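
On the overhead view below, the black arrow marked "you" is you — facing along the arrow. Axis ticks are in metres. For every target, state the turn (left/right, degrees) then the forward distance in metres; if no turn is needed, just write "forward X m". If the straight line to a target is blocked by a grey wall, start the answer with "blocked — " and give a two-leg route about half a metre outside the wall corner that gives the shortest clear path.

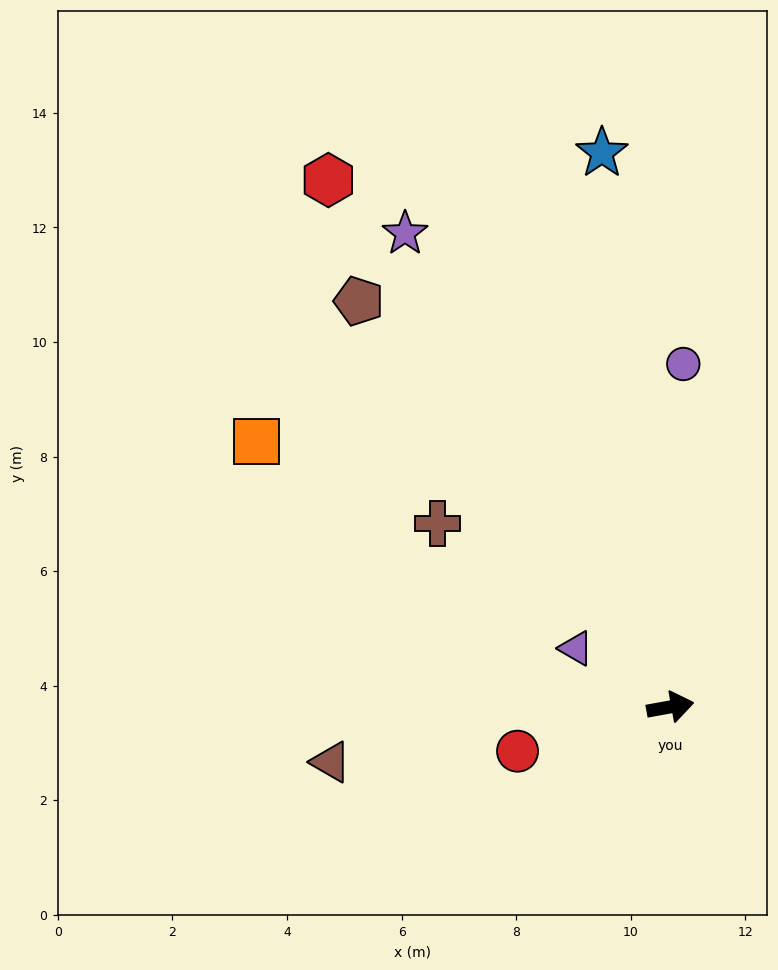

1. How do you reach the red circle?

turn right 174°, forward 2.8 m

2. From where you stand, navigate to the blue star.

turn left 87°, forward 9.7 m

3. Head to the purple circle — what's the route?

turn left 78°, forward 6.0 m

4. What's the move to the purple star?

turn left 109°, forward 9.5 m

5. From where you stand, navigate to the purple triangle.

turn left 138°, forward 1.9 m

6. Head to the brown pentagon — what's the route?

turn left 117°, forward 8.9 m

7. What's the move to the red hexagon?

turn left 113°, forward 11.0 m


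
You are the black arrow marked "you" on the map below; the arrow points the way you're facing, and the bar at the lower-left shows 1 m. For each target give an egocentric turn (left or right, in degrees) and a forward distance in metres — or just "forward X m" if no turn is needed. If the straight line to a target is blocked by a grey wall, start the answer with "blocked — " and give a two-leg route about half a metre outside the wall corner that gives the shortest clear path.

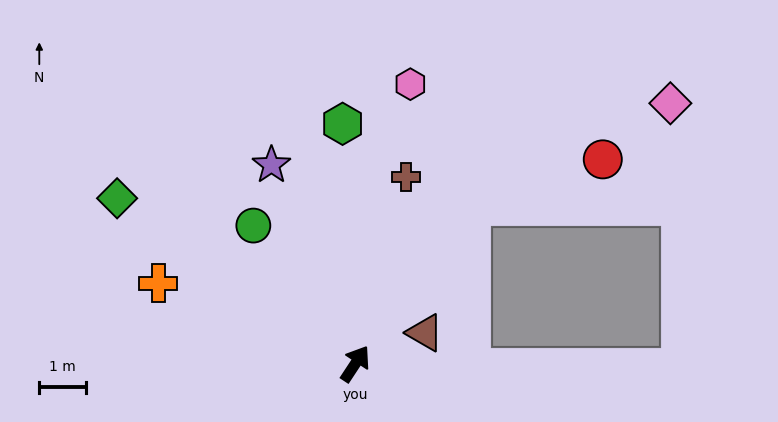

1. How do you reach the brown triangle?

turn right 33°, forward 1.6 m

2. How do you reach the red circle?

blocked — turn right 3°, forward 4.2 m, then turn right 34°, forward 3.0 m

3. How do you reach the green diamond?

turn left 89°, forward 6.2 m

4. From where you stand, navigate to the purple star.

turn left 56°, forward 4.6 m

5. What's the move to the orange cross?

turn left 101°, forward 4.5 m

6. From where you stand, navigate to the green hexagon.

turn left 36°, forward 5.1 m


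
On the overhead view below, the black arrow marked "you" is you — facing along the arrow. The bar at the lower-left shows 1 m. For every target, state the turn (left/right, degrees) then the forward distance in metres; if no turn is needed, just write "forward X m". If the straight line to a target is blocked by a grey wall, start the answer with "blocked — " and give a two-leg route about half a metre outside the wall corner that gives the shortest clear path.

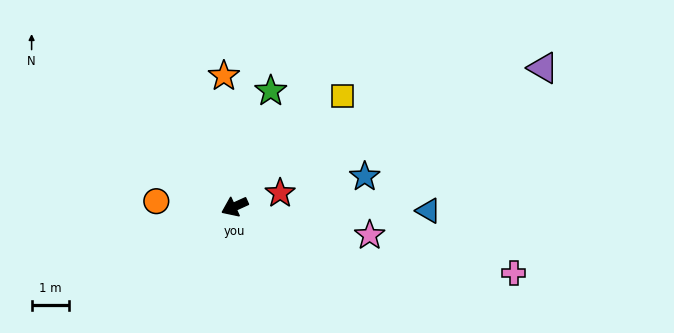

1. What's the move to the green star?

turn right 132°, forward 3.3 m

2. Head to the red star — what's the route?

turn left 172°, forward 1.3 m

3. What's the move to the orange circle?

turn right 28°, forward 2.1 m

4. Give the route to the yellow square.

turn right 159°, forward 4.2 m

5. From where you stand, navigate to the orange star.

turn right 110°, forward 3.5 m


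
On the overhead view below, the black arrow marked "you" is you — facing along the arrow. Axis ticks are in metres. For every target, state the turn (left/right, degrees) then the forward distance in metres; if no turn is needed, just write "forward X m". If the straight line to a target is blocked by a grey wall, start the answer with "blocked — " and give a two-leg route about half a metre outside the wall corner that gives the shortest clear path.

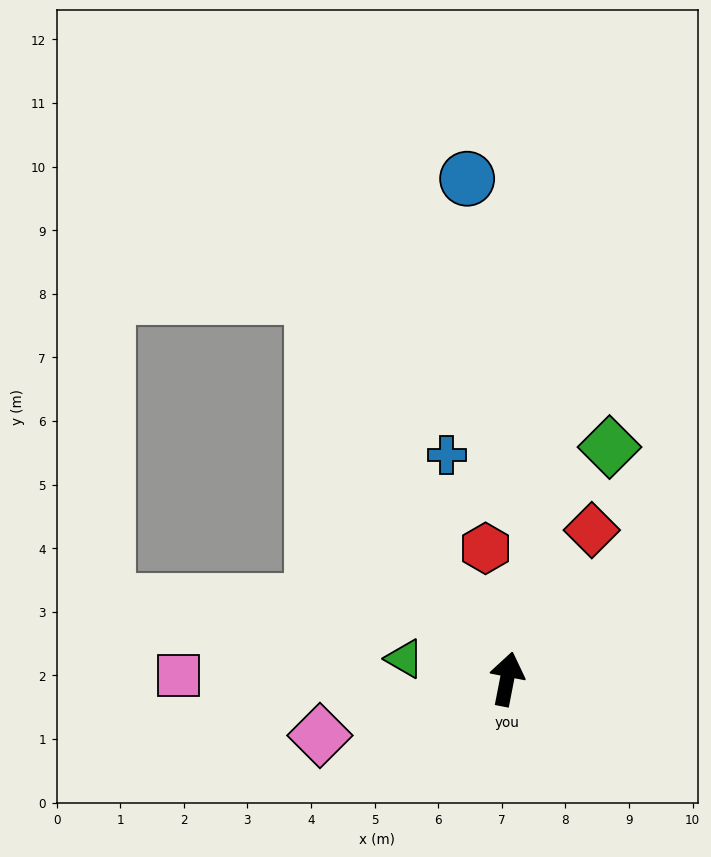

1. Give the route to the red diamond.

turn right 19°, forward 2.7 m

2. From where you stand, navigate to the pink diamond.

turn left 118°, forward 3.1 m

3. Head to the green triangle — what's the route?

turn left 90°, forward 1.6 m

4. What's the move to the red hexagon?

turn left 20°, forward 2.1 m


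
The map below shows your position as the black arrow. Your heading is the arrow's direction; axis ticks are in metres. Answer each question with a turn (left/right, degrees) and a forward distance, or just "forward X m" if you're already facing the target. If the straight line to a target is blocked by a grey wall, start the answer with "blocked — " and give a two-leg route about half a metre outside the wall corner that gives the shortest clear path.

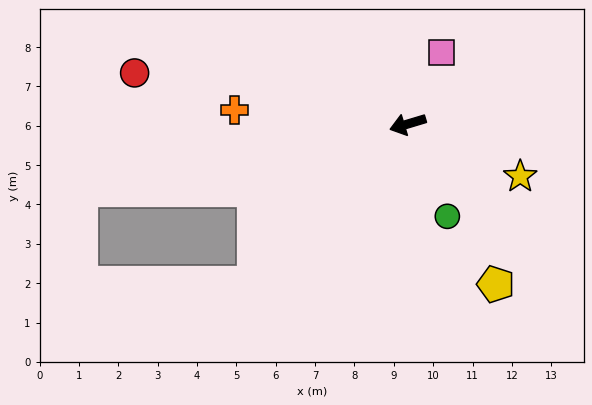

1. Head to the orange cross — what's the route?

turn right 21°, forward 4.4 m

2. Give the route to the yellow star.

turn left 138°, forward 3.2 m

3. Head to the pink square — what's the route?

turn right 132°, forward 2.0 m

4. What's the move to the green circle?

turn left 96°, forward 2.6 m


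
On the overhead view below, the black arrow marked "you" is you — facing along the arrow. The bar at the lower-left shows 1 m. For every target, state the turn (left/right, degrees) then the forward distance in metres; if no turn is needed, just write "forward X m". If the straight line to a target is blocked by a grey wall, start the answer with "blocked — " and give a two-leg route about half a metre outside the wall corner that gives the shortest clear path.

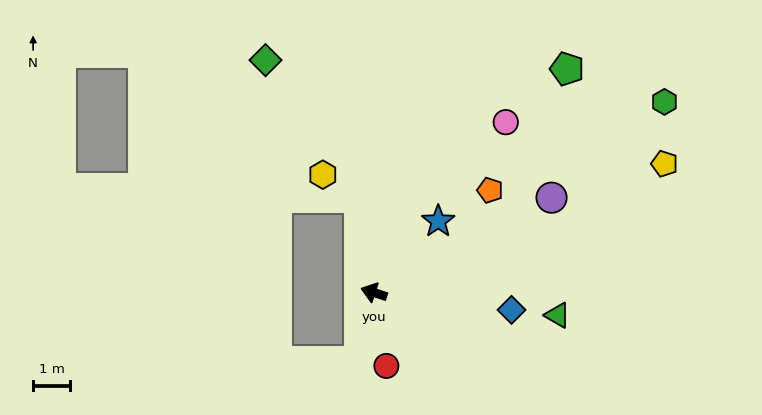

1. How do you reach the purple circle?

turn right 134°, forward 5.4 m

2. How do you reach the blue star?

turn right 114°, forward 2.6 m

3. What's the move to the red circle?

turn left 118°, forward 2.0 m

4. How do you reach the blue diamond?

turn right 169°, forward 3.7 m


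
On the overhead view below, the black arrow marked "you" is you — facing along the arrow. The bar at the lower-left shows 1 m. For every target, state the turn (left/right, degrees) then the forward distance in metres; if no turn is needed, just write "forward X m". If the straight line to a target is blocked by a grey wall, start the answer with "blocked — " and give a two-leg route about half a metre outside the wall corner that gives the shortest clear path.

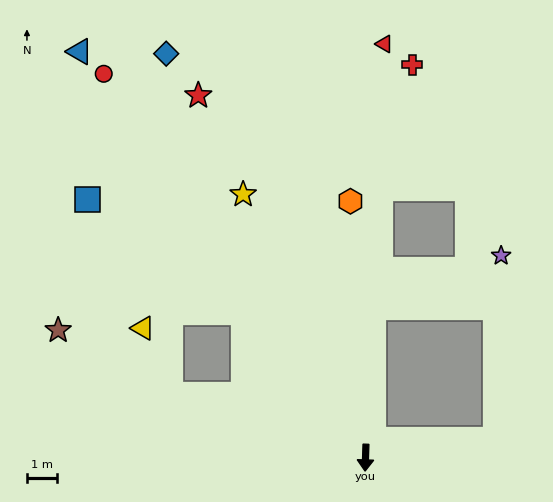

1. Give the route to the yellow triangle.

blocked — turn right 106°, forward 6.9 m, then turn right 50°, forward 2.4 m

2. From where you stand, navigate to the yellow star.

turn right 153°, forward 9.8 m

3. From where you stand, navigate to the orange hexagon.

turn right 175°, forward 8.7 m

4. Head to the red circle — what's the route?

turn right 144°, forward 15.7 m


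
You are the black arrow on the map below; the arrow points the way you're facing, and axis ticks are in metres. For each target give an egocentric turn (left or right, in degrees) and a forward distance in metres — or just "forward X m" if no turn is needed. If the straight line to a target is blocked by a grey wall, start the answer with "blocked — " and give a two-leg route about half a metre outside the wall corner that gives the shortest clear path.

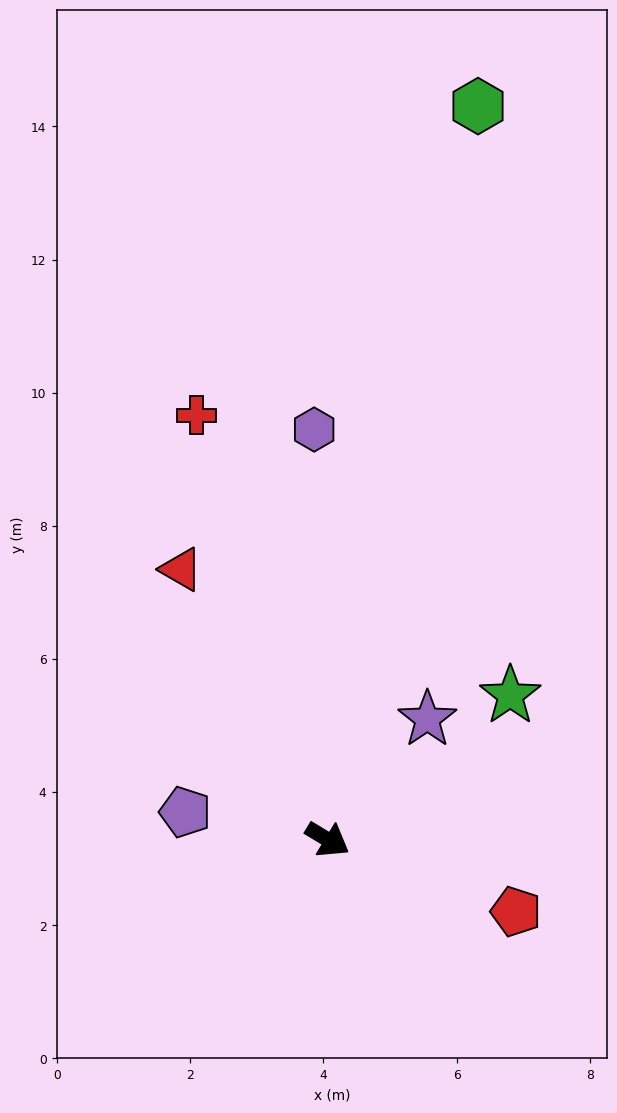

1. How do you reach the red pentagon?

turn left 10°, forward 3.0 m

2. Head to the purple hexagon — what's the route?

turn left 123°, forward 6.2 m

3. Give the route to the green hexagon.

turn left 110°, forward 11.2 m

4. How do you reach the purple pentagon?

turn right 160°, forward 2.2 m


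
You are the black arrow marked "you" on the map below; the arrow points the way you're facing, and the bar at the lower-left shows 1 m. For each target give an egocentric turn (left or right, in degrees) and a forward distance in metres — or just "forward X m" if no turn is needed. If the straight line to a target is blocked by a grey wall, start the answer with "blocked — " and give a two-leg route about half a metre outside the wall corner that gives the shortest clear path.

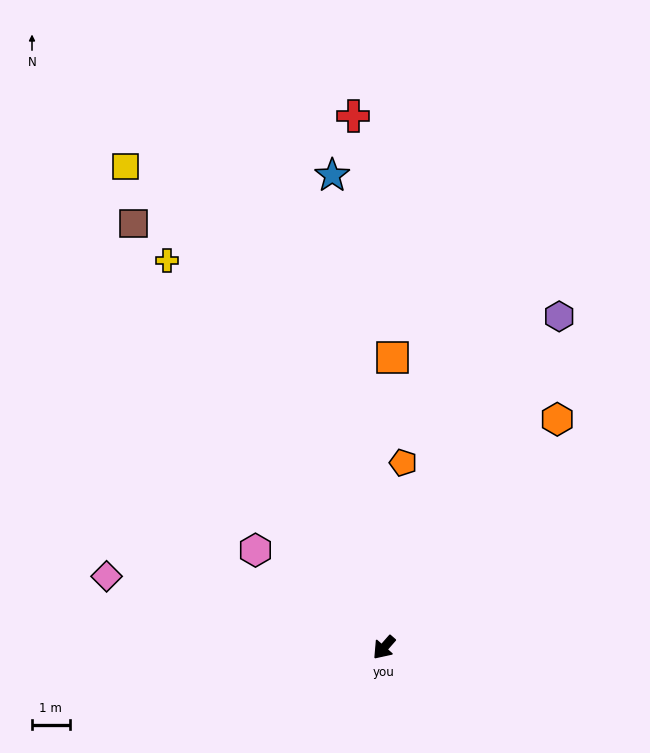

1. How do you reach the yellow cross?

turn right 109°, forward 11.8 m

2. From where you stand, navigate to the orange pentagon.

turn right 145°, forward 5.0 m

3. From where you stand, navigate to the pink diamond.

turn right 63°, forward 7.6 m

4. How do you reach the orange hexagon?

turn right 176°, forward 7.6 m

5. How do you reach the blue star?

turn right 132°, forward 12.7 m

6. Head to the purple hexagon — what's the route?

turn right 167°, forward 10.0 m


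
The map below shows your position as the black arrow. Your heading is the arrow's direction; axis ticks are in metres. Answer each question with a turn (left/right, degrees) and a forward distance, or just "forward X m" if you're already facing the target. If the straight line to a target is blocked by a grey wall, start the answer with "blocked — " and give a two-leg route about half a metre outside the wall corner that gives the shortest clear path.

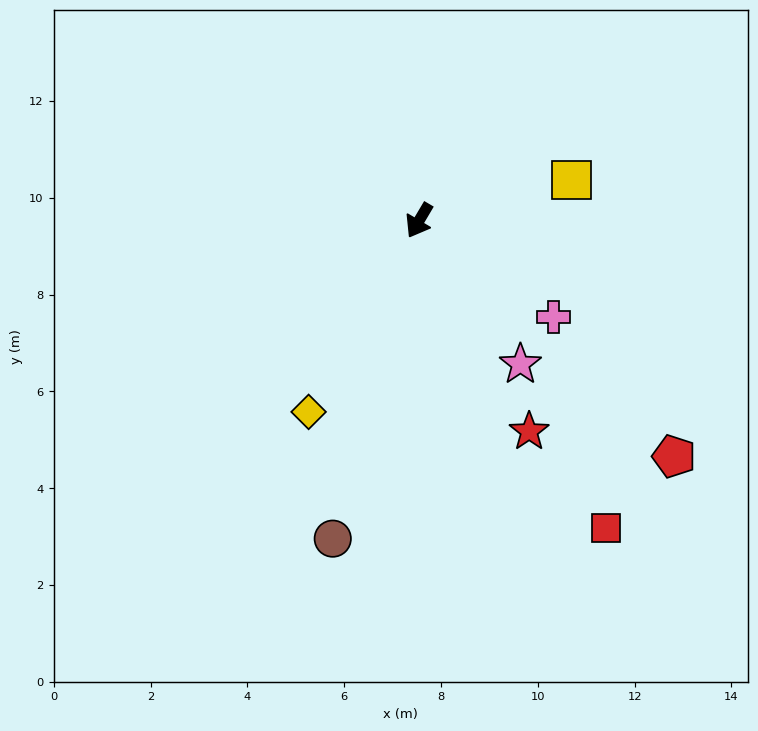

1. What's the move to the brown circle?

turn left 15°, forward 6.8 m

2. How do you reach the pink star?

turn left 66°, forward 3.6 m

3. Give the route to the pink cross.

turn left 85°, forward 3.4 m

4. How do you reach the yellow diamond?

forward 4.6 m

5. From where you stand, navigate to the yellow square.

turn left 135°, forward 3.3 m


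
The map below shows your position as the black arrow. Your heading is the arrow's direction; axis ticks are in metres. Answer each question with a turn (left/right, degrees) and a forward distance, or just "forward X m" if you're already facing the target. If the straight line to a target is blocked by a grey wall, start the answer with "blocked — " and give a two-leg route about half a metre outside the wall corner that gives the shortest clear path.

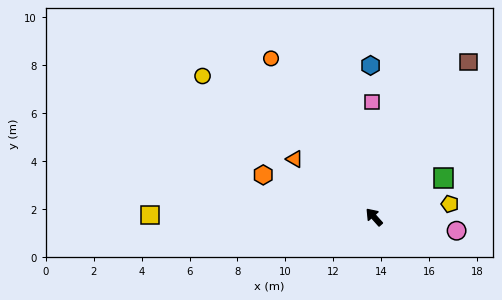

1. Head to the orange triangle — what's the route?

turn left 12°, forward 4.1 m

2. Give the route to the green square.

turn right 103°, forward 3.3 m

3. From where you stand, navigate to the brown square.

turn right 73°, forward 7.6 m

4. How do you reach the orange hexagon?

turn left 27°, forward 4.9 m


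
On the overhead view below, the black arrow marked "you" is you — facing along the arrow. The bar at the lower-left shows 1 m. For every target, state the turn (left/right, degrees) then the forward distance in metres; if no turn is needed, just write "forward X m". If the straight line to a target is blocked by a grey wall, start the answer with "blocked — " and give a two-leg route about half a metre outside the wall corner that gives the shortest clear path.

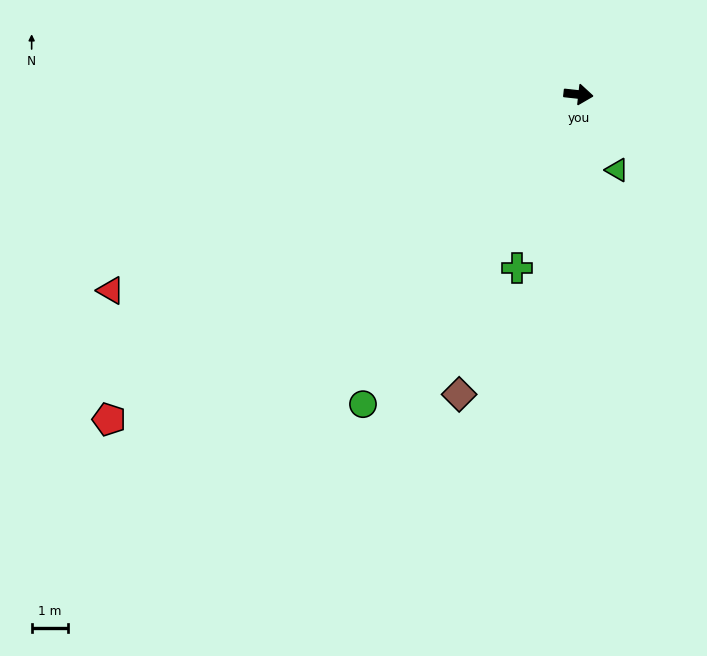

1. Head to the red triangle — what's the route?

turn right 151°, forward 13.8 m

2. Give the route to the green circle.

turn right 119°, forward 10.3 m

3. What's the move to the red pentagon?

turn right 139°, forward 15.6 m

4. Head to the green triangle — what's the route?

turn right 57°, forward 2.3 m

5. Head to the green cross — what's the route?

turn right 103°, forward 5.0 m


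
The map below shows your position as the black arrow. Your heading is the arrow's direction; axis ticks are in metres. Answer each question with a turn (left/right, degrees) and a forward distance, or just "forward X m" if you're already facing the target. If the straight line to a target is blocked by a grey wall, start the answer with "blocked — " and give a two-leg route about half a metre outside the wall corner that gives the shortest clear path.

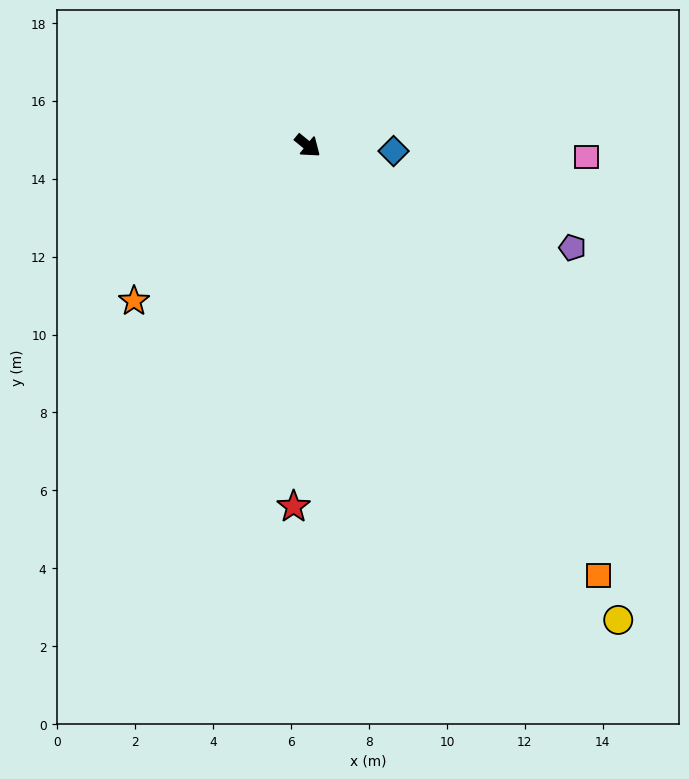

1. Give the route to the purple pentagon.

turn left 18°, forward 7.3 m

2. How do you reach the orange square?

turn right 17°, forward 13.3 m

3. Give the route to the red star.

turn right 53°, forward 9.3 m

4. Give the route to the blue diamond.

turn left 36°, forward 2.2 m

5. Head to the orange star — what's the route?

turn right 99°, forward 6.0 m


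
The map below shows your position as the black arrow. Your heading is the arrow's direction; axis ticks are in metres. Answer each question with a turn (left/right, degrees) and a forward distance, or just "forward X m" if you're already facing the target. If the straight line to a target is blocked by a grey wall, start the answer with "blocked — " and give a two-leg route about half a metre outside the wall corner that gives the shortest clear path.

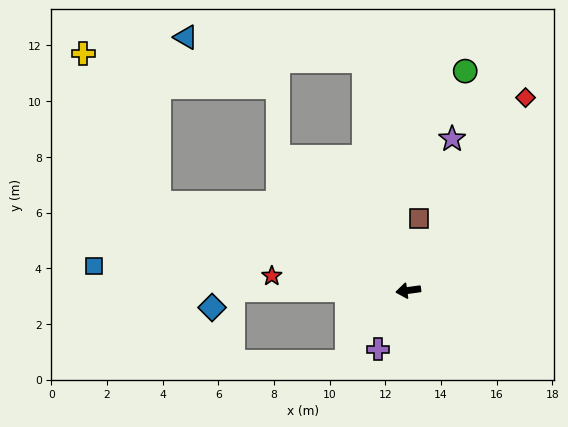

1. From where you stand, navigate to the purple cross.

turn left 55°, forward 2.4 m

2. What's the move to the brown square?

turn right 106°, forward 2.6 m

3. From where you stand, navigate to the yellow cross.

blocked — turn right 27°, forward 9.5 m, then turn right 44°, forward 6.0 m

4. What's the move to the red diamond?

turn right 129°, forward 8.1 m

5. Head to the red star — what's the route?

turn right 14°, forward 4.9 m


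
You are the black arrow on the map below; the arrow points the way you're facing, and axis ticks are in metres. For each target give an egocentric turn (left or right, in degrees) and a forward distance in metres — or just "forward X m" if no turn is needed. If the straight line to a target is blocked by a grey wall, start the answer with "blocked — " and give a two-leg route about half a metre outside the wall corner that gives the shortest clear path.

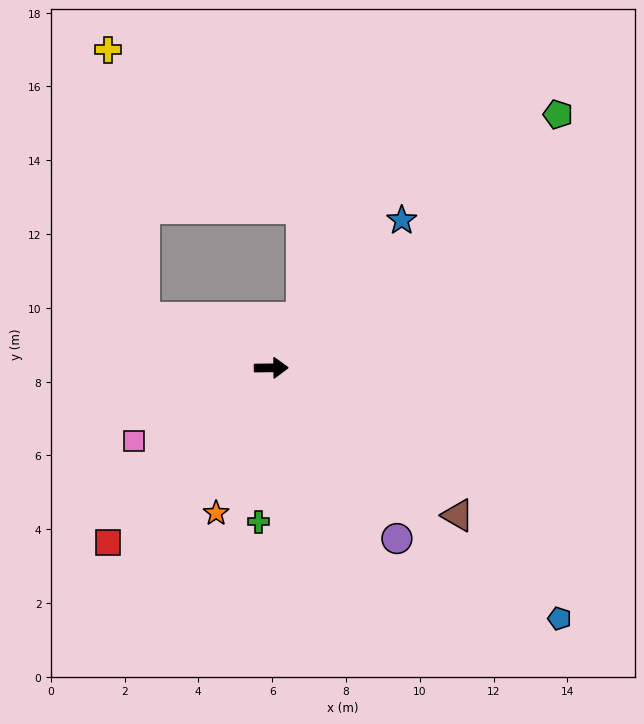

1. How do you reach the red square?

turn right 134°, forward 6.5 m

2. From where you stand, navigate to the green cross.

turn right 95°, forward 4.2 m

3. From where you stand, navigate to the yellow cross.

blocked — turn left 158°, forward 3.7 m, then turn right 61°, forward 7.3 m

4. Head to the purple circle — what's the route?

turn right 54°, forward 5.7 m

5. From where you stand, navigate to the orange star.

turn right 111°, forward 4.2 m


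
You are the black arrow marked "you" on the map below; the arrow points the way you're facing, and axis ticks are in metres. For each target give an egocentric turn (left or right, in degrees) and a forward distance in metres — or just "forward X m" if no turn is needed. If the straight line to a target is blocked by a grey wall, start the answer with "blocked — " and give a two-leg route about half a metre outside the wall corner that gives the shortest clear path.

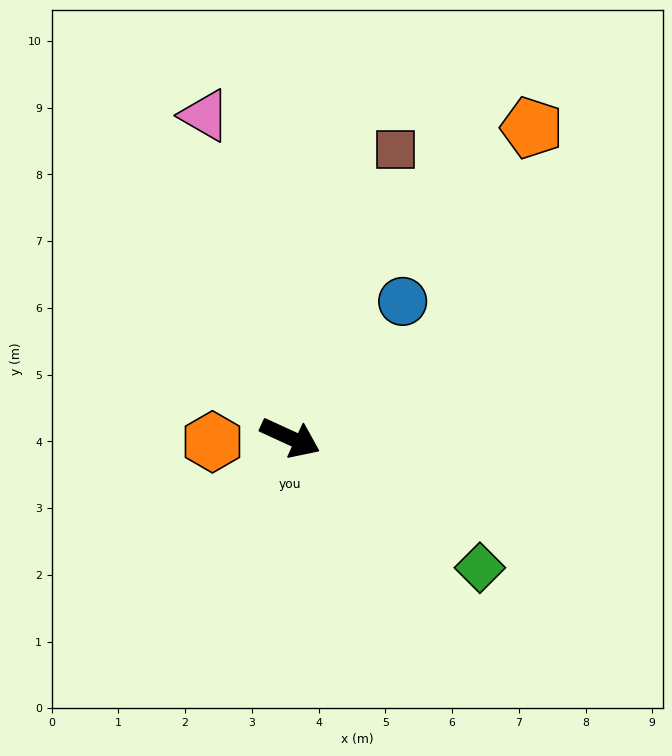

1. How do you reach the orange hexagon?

turn right 152°, forward 1.2 m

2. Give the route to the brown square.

turn left 95°, forward 4.6 m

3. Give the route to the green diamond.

turn right 10°, forward 3.4 m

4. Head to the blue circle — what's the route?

turn left 75°, forward 2.6 m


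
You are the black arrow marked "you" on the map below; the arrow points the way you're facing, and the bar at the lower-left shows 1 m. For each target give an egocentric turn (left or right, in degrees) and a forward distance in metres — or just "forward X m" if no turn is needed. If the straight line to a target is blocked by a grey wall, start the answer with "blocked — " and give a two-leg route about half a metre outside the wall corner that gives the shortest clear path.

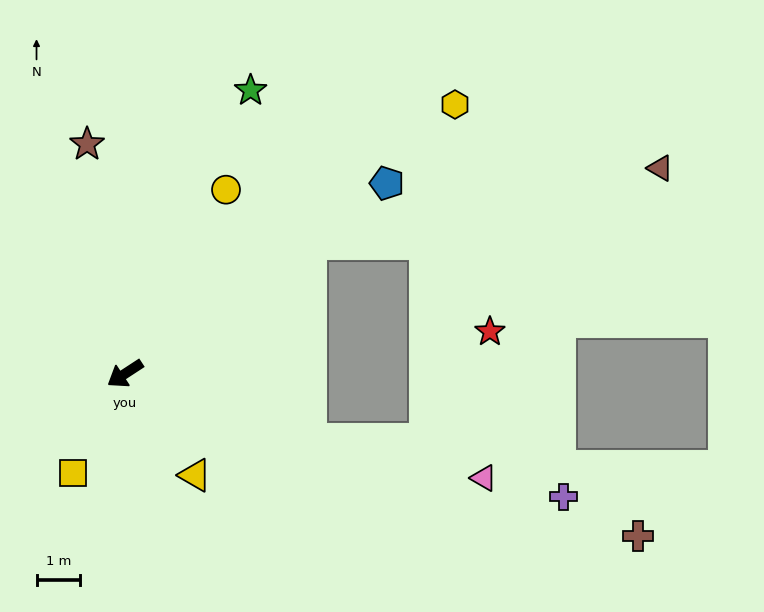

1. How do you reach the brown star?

turn right 114°, forward 5.4 m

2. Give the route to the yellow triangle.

turn left 91°, forward 2.8 m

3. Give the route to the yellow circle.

turn right 152°, forward 4.8 m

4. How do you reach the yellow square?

turn left 29°, forward 2.6 m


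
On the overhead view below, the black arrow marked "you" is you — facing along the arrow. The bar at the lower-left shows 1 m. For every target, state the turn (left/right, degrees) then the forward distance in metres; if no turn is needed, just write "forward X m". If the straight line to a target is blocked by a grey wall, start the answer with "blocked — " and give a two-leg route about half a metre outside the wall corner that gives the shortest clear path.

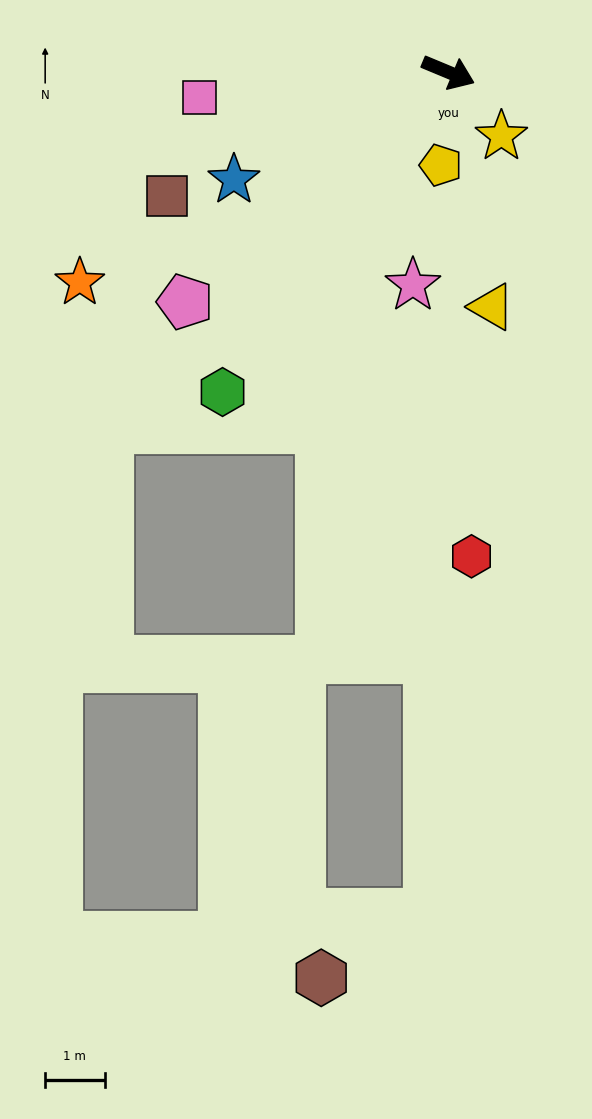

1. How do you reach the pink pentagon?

turn right 116°, forward 5.9 m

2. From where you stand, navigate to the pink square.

turn right 152°, forward 4.2 m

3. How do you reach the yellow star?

turn right 28°, forward 1.4 m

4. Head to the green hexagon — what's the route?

turn right 103°, forward 6.6 m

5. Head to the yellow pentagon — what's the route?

turn right 72°, forward 1.6 m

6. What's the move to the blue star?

turn right 131°, forward 4.0 m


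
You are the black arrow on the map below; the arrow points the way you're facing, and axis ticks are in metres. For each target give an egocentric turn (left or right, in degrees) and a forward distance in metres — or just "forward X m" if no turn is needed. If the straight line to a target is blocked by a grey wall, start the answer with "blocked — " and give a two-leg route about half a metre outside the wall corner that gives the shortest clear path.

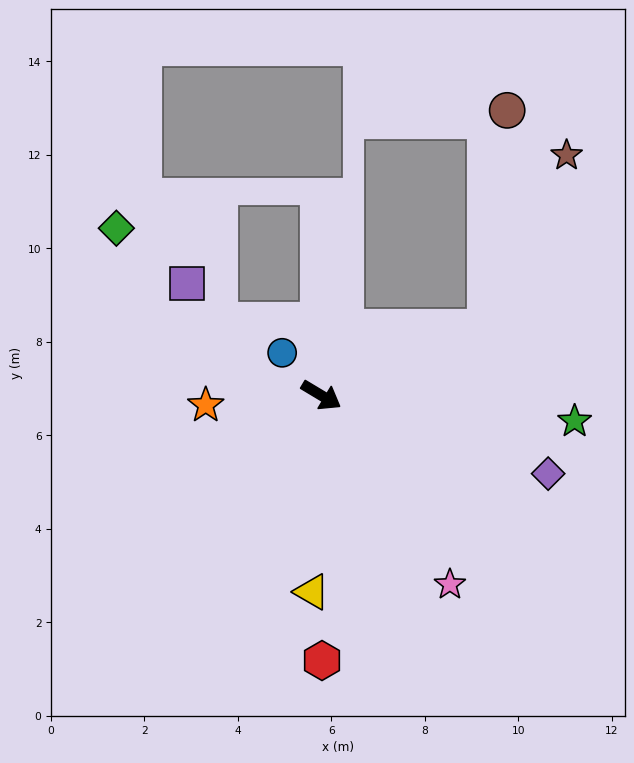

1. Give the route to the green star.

turn left 25°, forward 5.4 m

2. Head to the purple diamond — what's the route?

turn left 12°, forward 5.1 m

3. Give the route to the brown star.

blocked — turn left 53°, forward 3.8 m, then turn left 43°, forward 4.1 m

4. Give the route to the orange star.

turn right 144°, forward 2.5 m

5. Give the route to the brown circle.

blocked — turn left 53°, forward 3.8 m, then turn left 63°, forward 4.7 m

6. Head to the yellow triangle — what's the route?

turn right 62°, forward 4.2 m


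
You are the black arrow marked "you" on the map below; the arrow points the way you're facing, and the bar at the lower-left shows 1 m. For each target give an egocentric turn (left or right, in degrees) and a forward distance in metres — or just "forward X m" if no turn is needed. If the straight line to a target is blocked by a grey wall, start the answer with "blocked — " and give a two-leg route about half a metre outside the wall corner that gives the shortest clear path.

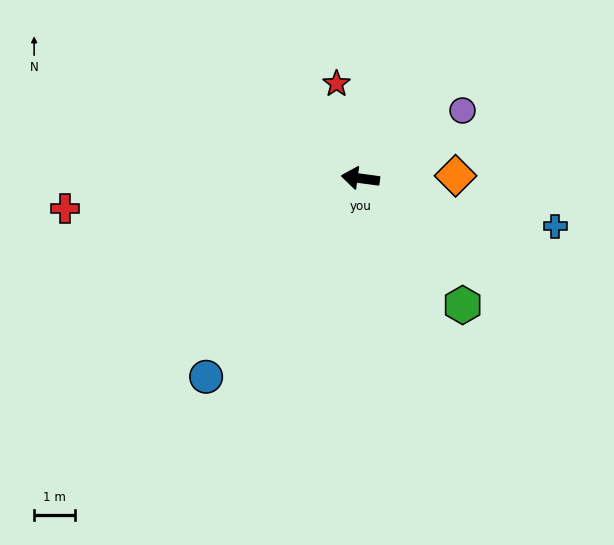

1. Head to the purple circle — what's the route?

turn right 139°, forward 3.0 m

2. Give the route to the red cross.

turn left 14°, forward 7.2 m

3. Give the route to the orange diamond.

turn right 171°, forward 2.3 m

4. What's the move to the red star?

turn right 68°, forward 2.4 m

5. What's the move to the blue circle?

turn left 60°, forward 6.1 m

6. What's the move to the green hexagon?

turn left 137°, forward 4.0 m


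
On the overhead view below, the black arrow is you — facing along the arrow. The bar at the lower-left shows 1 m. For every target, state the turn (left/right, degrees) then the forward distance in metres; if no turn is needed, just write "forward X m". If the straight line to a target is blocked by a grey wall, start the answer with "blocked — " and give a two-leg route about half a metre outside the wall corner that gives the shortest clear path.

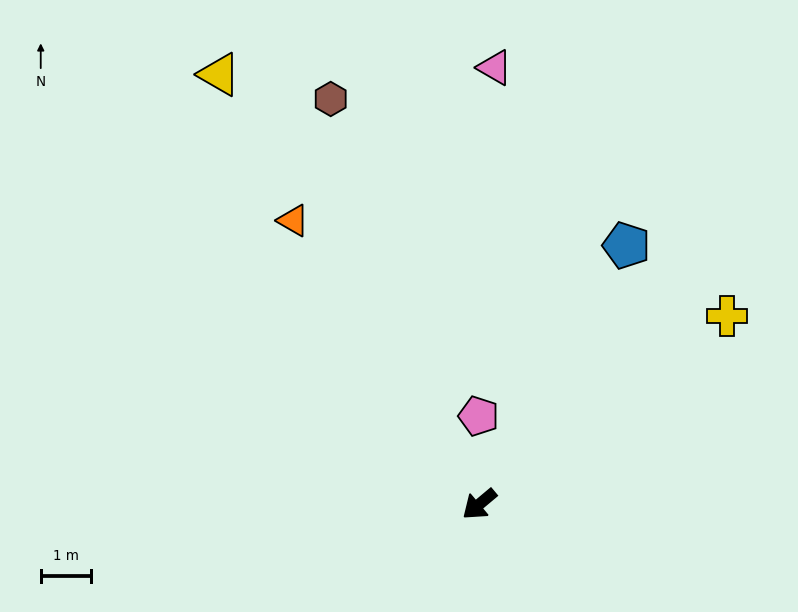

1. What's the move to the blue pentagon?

turn right 160°, forward 6.0 m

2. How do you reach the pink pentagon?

turn right 130°, forward 1.8 m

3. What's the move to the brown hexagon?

turn right 110°, forward 8.7 m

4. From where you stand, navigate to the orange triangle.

turn right 97°, forward 6.8 m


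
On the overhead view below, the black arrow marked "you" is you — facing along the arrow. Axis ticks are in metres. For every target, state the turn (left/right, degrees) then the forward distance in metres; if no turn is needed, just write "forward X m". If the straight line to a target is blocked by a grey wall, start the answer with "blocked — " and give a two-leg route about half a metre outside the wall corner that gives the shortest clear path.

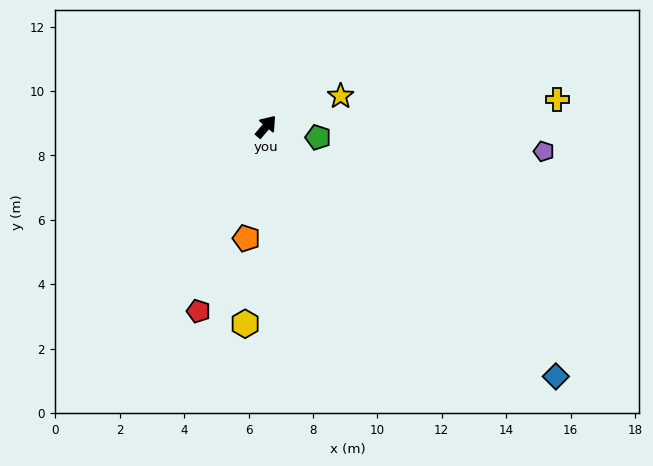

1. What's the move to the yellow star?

turn right 28°, forward 2.5 m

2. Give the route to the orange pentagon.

turn right 150°, forward 3.5 m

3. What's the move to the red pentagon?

turn right 160°, forward 6.1 m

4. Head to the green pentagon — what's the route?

turn right 62°, forward 1.6 m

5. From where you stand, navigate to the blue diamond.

turn right 91°, forward 11.9 m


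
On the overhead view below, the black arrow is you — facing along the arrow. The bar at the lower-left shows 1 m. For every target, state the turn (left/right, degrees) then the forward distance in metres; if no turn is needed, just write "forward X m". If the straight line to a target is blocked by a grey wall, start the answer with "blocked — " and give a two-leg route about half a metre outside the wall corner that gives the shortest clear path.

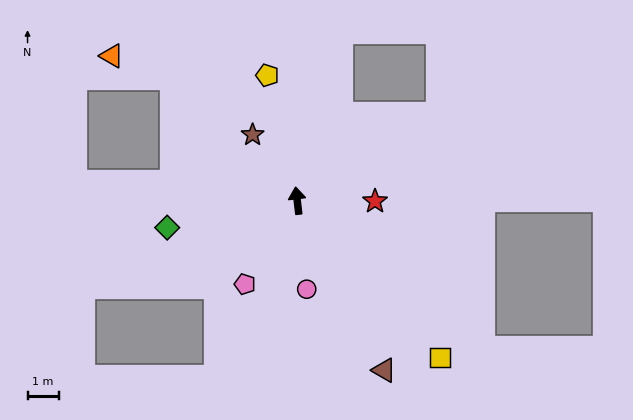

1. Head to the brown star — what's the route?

turn left 27°, forward 2.6 m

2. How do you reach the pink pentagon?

turn left 141°, forward 3.2 m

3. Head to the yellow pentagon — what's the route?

turn left 7°, forward 4.1 m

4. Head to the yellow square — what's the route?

turn right 144°, forward 6.8 m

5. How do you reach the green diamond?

turn left 95°, forward 4.3 m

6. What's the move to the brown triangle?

turn right 160°, forward 6.1 m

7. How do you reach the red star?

turn right 97°, forward 2.5 m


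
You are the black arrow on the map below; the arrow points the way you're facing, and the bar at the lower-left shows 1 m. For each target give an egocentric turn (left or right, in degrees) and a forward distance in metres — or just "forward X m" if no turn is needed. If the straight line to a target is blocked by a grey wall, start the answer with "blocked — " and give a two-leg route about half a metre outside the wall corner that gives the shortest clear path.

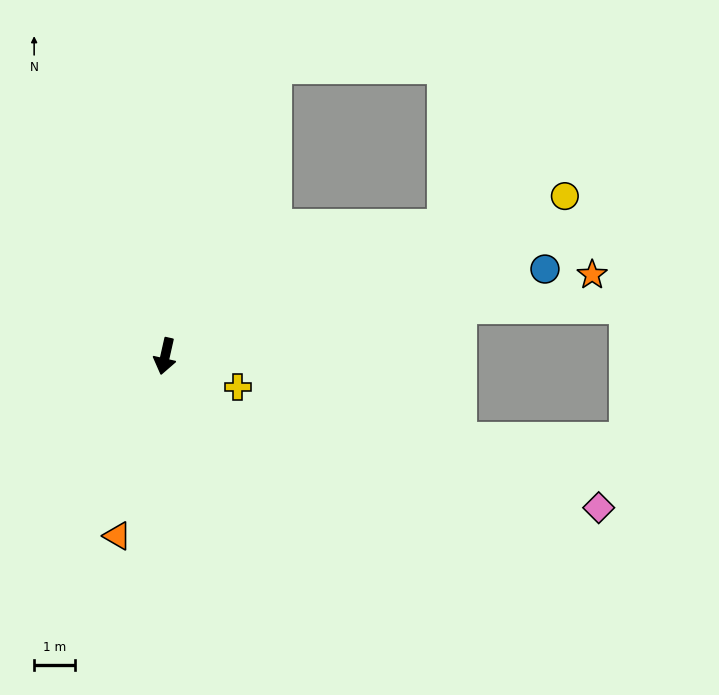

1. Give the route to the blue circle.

turn left 116°, forward 9.5 m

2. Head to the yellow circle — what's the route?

turn left 125°, forward 10.5 m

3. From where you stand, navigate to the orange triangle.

turn right 2°, forward 4.5 m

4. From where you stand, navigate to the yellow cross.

turn left 80°, forward 1.9 m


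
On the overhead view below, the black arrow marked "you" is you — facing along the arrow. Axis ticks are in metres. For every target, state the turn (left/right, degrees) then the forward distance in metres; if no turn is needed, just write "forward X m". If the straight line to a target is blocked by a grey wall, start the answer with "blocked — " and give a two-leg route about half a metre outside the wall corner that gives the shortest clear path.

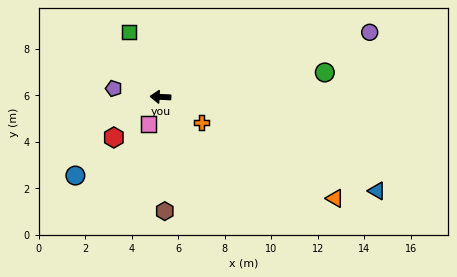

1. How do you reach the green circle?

turn right 169°, forward 7.1 m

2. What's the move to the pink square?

turn left 69°, forward 1.3 m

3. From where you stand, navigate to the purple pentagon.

turn right 7°, forward 2.0 m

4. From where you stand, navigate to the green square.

turn right 62°, forward 3.1 m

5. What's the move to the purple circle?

turn right 160°, forward 9.4 m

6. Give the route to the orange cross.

turn left 151°, forward 2.1 m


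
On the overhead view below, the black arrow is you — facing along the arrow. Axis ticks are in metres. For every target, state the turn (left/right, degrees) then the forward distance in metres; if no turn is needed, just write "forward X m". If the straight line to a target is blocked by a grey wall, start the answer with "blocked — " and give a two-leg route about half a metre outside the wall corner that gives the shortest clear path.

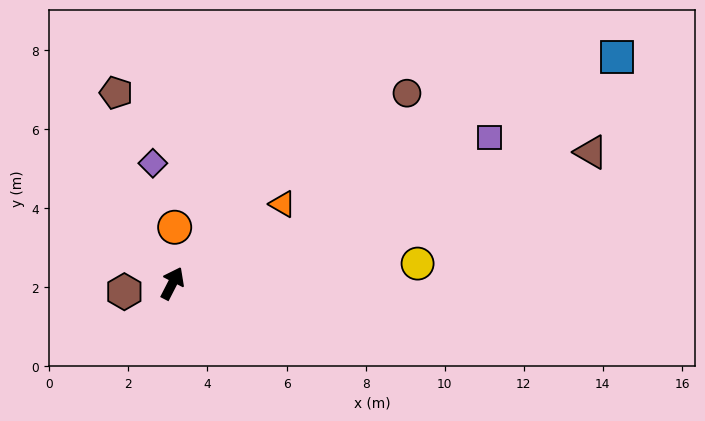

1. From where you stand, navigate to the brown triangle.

turn right 45°, forward 11.1 m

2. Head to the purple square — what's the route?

turn right 38°, forward 8.8 m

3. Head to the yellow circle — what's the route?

turn right 58°, forward 6.2 m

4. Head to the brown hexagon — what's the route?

turn left 127°, forward 1.2 m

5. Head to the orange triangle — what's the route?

turn right 27°, forward 3.4 m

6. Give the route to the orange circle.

turn left 25°, forward 1.4 m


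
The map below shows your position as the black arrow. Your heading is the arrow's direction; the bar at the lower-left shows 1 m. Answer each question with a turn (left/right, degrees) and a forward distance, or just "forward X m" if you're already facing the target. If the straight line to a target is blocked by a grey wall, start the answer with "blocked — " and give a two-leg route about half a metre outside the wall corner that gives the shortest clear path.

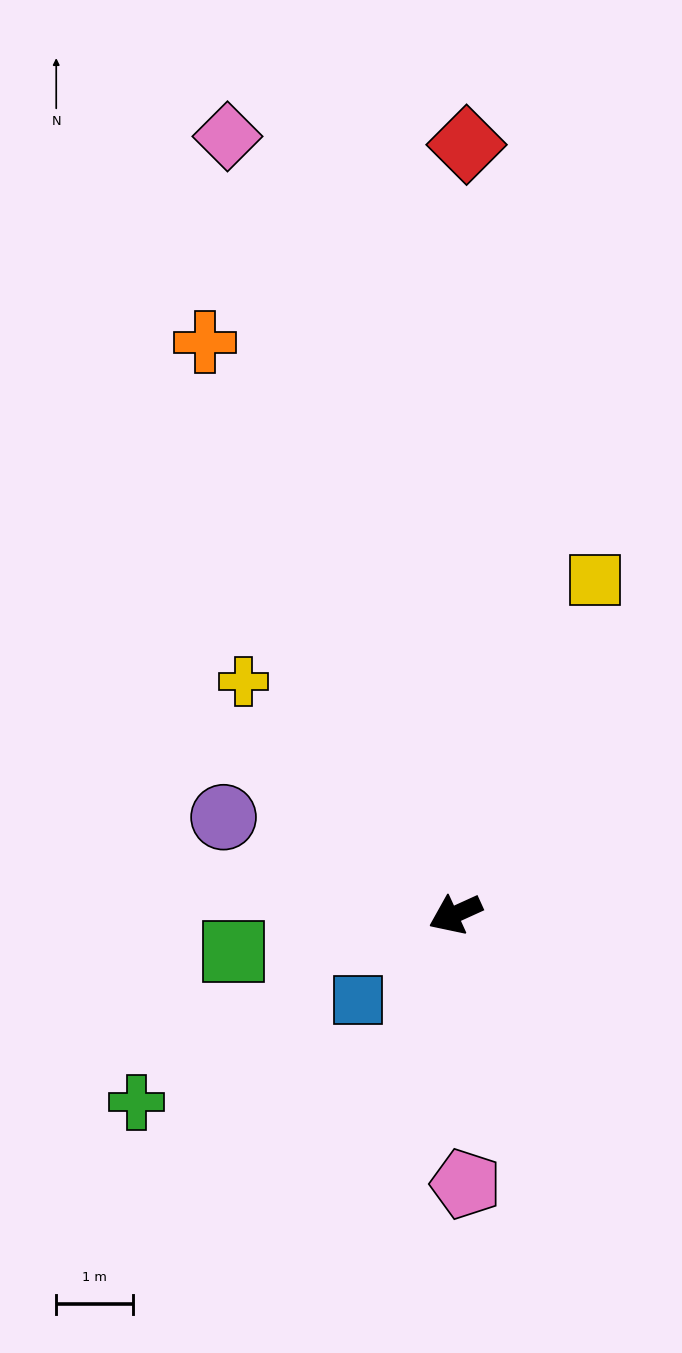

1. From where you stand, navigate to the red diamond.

turn right 115°, forward 10.1 m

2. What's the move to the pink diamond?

turn right 98°, forward 10.6 m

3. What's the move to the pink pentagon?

turn left 68°, forward 3.5 m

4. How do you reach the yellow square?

turn right 137°, forward 4.7 m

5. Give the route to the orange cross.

turn right 91°, forward 8.2 m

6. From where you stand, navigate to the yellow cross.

turn right 72°, forward 4.1 m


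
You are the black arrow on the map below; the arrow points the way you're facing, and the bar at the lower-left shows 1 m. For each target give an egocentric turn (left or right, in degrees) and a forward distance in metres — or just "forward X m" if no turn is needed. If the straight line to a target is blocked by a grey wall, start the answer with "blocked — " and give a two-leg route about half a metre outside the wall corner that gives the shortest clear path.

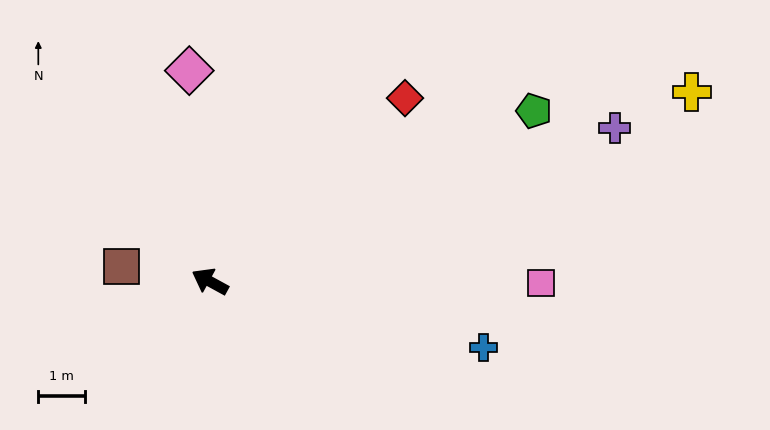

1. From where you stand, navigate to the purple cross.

turn right 131°, forward 9.3 m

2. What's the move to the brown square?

turn left 19°, forward 1.9 m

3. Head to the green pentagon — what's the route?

turn right 124°, forward 7.9 m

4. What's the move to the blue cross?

turn right 165°, forward 6.0 m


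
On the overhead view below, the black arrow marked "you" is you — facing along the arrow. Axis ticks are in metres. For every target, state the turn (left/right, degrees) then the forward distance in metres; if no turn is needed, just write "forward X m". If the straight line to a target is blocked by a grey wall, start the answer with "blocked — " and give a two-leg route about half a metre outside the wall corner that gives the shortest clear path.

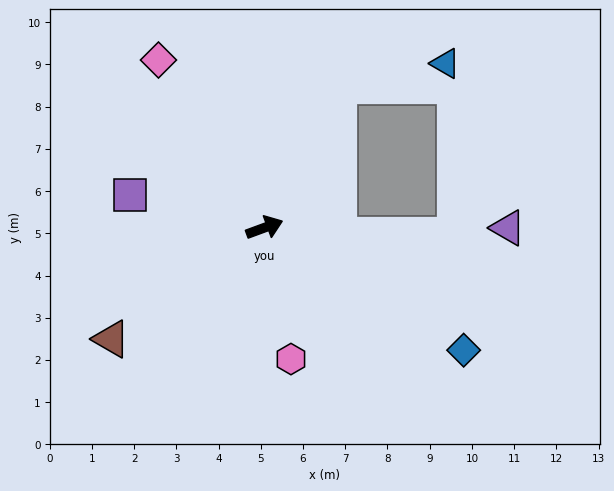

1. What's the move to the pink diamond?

turn left 102°, forward 4.7 m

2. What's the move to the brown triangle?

turn right 164°, forward 4.5 m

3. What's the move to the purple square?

turn left 146°, forward 3.3 m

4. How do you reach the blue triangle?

blocked — turn left 42°, forward 3.8 m, then turn right 50°, forward 2.6 m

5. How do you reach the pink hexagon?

turn right 99°, forward 3.2 m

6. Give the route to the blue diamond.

turn right 52°, forward 5.5 m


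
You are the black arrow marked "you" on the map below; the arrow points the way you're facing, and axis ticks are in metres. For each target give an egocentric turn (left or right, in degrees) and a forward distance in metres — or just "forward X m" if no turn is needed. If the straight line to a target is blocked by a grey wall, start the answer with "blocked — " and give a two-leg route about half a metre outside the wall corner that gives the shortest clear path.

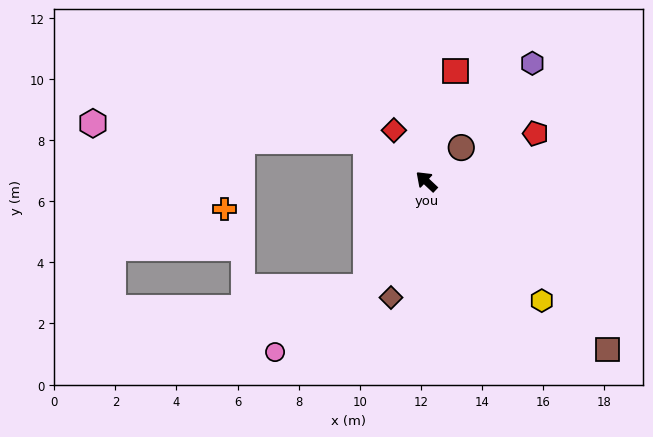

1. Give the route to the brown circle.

turn right 93°, forward 1.6 m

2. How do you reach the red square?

turn right 61°, forward 3.7 m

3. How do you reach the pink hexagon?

blocked — turn left 10°, forward 2.4 m, then turn left 29°, forward 9.0 m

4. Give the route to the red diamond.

turn right 14°, forward 2.0 m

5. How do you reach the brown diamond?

turn left 116°, forward 4.0 m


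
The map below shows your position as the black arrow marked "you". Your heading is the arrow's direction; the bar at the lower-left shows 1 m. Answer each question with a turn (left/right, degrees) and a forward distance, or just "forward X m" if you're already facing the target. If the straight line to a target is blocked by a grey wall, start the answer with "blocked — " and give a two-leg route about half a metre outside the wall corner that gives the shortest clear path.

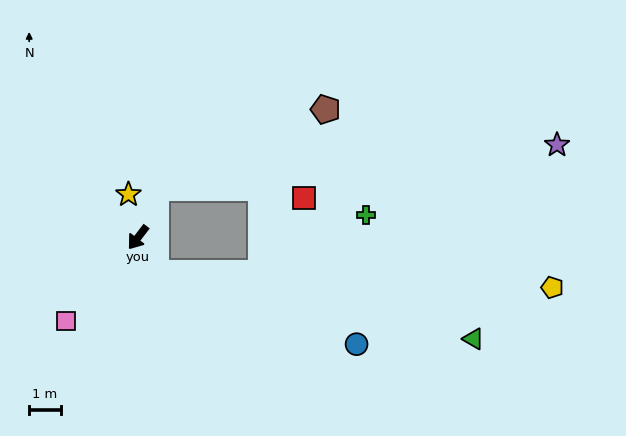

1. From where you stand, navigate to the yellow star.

turn right 130°, forward 1.4 m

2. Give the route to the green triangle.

blocked — turn left 64°, forward 1.3 m, then turn left 52°, forward 10.4 m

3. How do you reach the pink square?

turn right 3°, forward 3.5 m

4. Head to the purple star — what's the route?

blocked — turn right 162°, forward 1.7 m, then turn right 64°, forward 12.9 m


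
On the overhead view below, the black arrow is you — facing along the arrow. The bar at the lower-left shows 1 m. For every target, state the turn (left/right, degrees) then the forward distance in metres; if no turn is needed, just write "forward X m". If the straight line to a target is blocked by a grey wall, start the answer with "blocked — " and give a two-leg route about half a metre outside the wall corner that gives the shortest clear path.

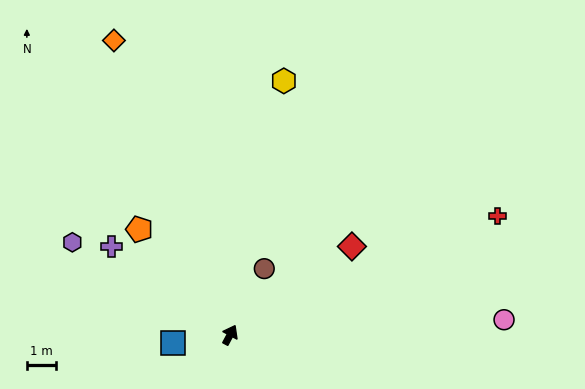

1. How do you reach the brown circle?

forward 2.6 m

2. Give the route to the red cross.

turn right 38°, forward 10.0 m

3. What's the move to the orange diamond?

turn left 50°, forward 10.9 m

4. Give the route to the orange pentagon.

turn left 69°, forward 4.8 m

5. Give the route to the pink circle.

turn right 59°, forward 9.4 m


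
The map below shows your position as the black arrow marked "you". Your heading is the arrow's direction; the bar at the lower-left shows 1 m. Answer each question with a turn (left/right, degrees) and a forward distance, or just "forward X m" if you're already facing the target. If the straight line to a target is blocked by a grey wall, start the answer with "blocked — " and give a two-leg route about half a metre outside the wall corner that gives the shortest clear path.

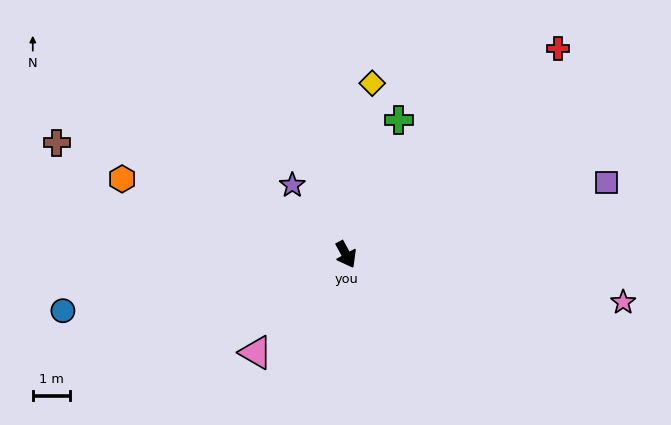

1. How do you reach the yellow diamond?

turn left 143°, forward 4.6 m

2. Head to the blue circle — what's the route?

turn right 107°, forward 7.7 m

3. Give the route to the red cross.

turn left 106°, forward 7.9 m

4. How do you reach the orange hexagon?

turn right 137°, forward 6.3 m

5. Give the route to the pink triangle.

turn right 71°, forward 3.6 m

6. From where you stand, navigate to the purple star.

turn right 171°, forward 2.3 m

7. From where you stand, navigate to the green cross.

turn left 130°, forward 3.9 m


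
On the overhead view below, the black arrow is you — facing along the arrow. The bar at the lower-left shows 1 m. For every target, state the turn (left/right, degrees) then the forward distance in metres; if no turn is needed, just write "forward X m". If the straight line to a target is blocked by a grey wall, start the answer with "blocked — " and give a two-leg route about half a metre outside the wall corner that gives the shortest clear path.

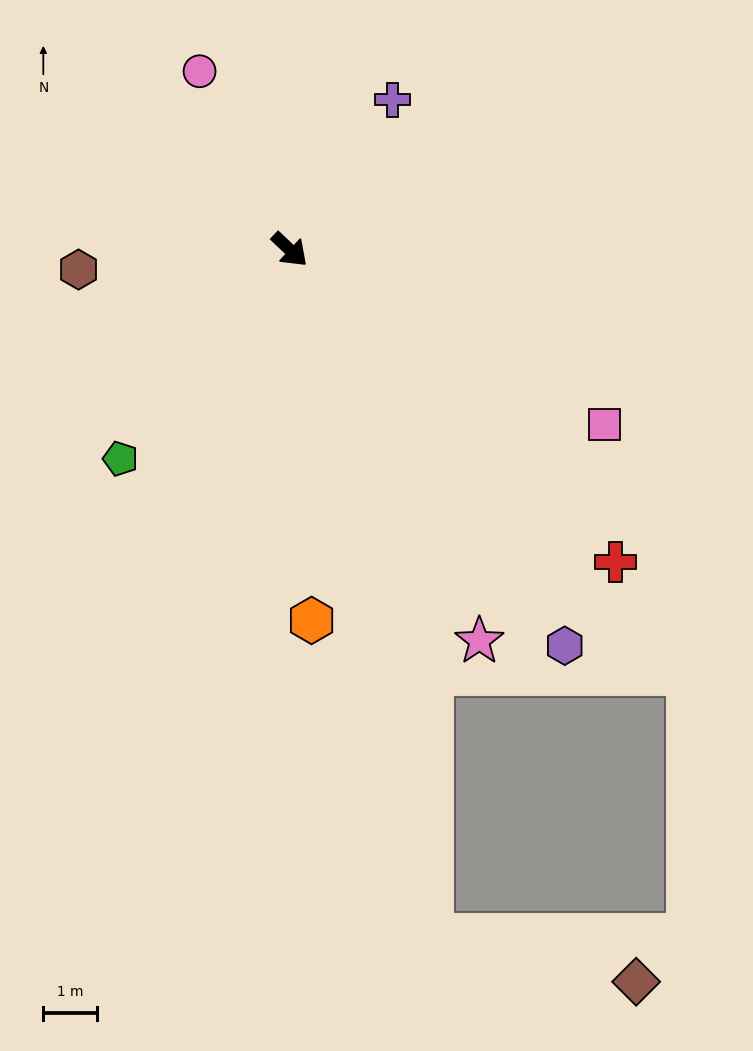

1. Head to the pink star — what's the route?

turn right 21°, forward 8.0 m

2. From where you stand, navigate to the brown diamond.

blocked — turn right 35°, forward 13.0 m, then turn left 66°, forward 3.9 m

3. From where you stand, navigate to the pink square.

turn left 14°, forward 6.7 m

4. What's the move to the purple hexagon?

turn right 12°, forward 8.9 m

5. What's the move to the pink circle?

turn left 160°, forward 3.7 m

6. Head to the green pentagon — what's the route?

turn right 86°, forward 5.0 m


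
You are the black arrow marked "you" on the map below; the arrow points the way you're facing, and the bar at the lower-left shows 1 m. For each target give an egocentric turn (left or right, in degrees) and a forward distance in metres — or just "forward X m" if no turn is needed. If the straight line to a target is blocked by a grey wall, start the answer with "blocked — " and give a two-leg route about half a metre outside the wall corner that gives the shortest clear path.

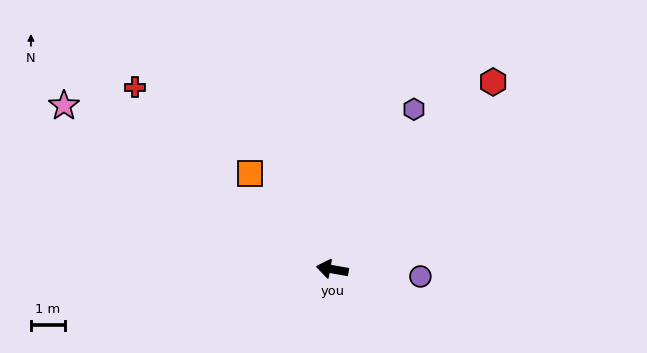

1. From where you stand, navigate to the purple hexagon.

turn right 107°, forward 5.3 m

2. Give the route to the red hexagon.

turn right 121°, forward 7.2 m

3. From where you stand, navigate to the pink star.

turn right 21°, forward 9.2 m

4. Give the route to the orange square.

turn right 40°, forward 3.7 m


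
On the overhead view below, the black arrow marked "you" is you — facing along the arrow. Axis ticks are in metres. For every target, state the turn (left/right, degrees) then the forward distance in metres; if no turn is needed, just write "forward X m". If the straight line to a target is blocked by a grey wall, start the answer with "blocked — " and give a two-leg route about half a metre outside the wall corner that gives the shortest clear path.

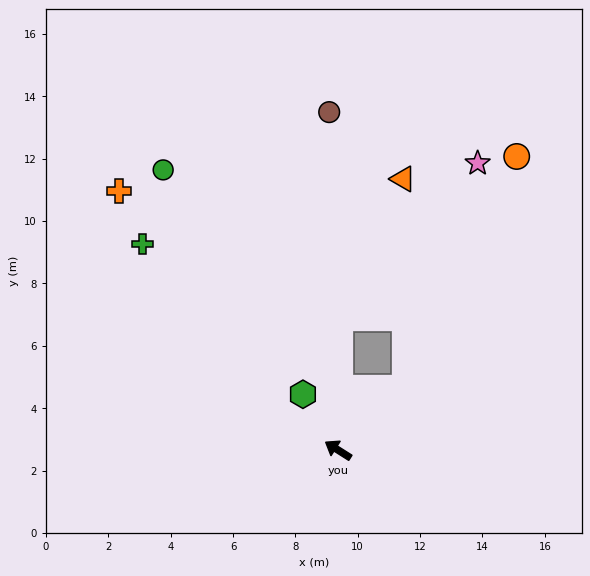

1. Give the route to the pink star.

blocked — turn right 105°, forward 2.9 m, then turn left 29°, forward 7.6 m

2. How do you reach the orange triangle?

blocked — turn right 58°, forward 4.2 m, then turn right 24°, forward 4.9 m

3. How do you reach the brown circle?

turn right 56°, forward 10.8 m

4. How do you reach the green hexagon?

turn right 26°, forward 2.1 m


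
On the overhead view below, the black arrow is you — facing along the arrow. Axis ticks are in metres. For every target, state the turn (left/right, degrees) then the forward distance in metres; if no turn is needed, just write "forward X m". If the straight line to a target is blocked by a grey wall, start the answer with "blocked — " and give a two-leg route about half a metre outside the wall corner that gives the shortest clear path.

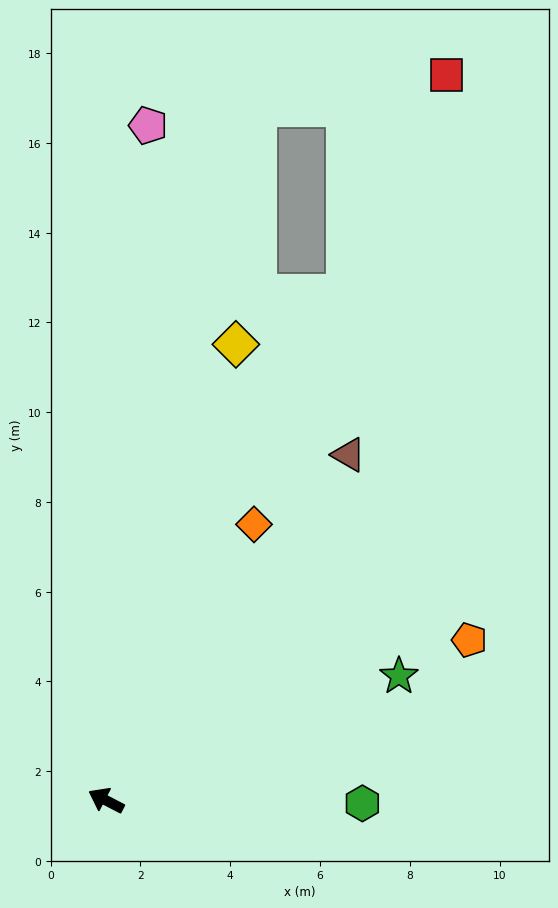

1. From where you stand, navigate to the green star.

turn right 130°, forward 7.1 m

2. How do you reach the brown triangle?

turn right 98°, forward 9.4 m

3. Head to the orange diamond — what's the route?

turn right 91°, forward 7.0 m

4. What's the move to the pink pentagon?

turn right 66°, forward 15.1 m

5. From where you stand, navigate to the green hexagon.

turn right 153°, forward 5.7 m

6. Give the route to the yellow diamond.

turn right 78°, forward 10.6 m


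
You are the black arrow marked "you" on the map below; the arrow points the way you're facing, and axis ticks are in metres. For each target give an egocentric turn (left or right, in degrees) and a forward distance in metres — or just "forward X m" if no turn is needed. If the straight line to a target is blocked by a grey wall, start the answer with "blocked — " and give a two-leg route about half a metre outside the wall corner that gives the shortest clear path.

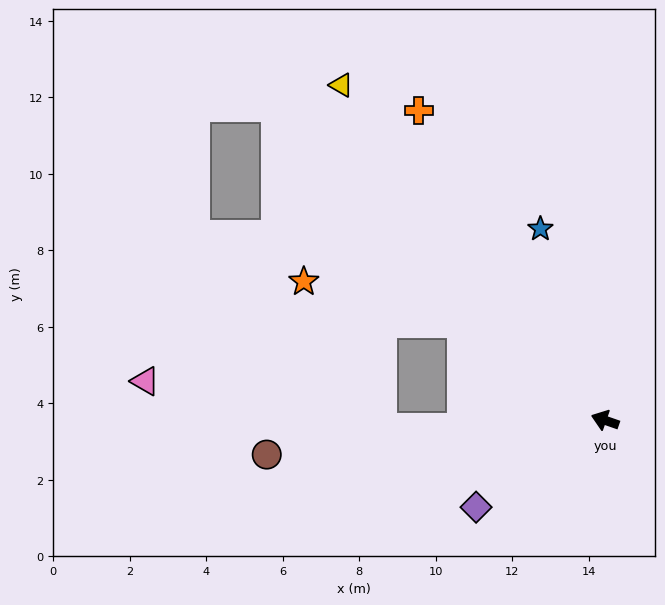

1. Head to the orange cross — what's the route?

turn right 40°, forward 9.5 m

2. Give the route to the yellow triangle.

turn right 33°, forward 11.2 m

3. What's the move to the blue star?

turn right 52°, forward 5.3 m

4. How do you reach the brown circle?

turn left 25°, forward 8.9 m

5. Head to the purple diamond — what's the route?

turn left 53°, forward 4.1 m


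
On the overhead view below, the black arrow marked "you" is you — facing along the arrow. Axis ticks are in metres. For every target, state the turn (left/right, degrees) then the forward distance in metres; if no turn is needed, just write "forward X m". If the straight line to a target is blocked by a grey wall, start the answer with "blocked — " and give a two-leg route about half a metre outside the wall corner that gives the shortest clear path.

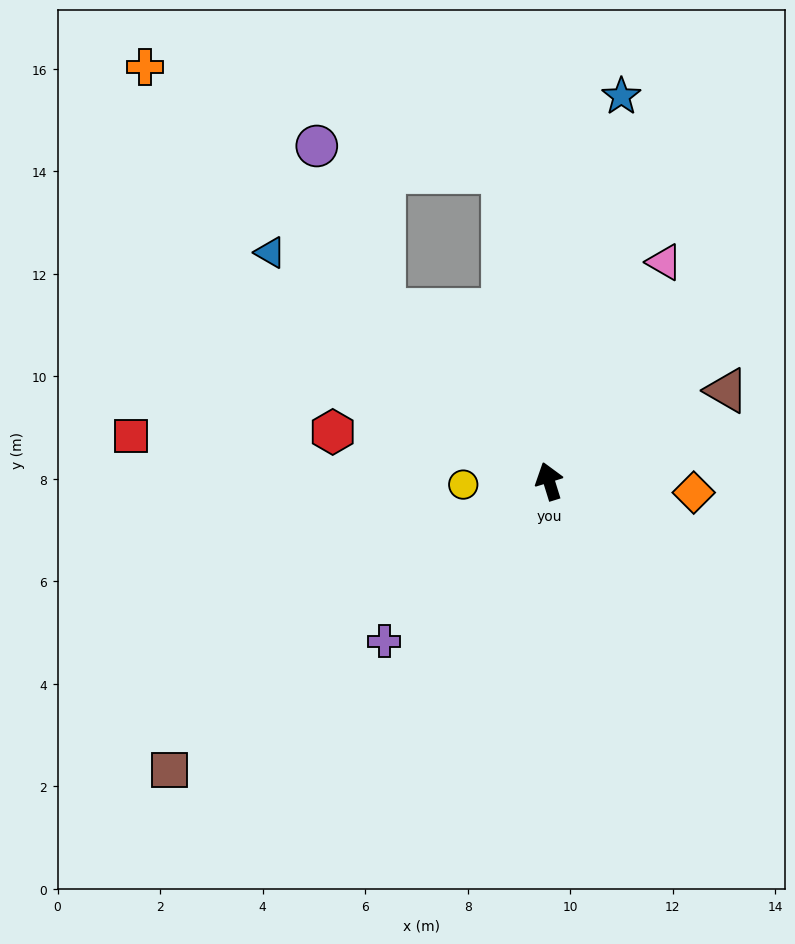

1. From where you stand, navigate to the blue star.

turn right 28°, forward 7.6 m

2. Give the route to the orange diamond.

turn right 112°, forward 2.8 m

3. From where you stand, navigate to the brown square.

turn left 110°, forward 9.3 m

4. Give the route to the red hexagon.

turn left 60°, forward 4.3 m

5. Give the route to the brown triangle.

turn right 80°, forward 3.9 m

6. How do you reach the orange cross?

turn left 27°, forward 11.3 m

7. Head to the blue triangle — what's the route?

turn left 33°, forward 7.0 m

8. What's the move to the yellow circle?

turn left 75°, forward 1.7 m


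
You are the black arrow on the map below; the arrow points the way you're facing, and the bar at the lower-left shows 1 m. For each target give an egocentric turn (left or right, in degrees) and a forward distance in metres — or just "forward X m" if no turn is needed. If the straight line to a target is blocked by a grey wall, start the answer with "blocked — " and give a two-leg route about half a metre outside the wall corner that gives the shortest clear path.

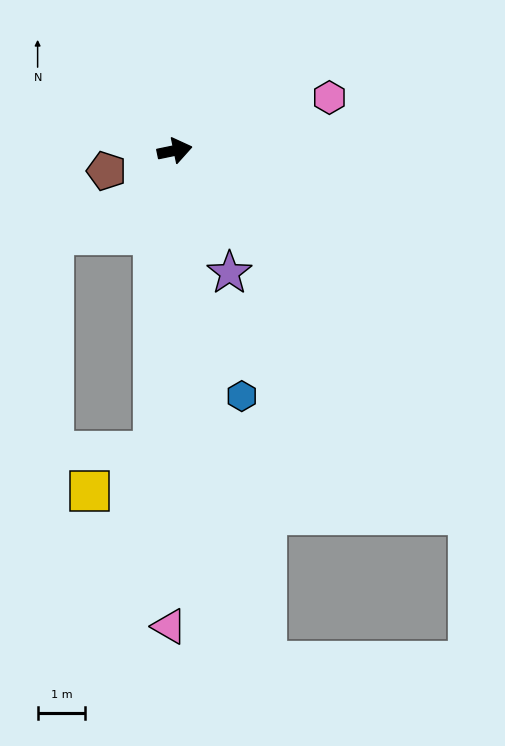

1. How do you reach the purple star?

turn right 78°, forward 2.8 m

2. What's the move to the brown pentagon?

turn right 175°, forward 1.5 m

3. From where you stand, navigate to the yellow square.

blocked — turn right 106°, forward 6.3 m, then turn right 54°, forward 1.6 m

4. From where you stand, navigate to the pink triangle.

turn right 102°, forward 10.0 m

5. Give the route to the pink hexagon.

turn left 7°, forward 3.4 m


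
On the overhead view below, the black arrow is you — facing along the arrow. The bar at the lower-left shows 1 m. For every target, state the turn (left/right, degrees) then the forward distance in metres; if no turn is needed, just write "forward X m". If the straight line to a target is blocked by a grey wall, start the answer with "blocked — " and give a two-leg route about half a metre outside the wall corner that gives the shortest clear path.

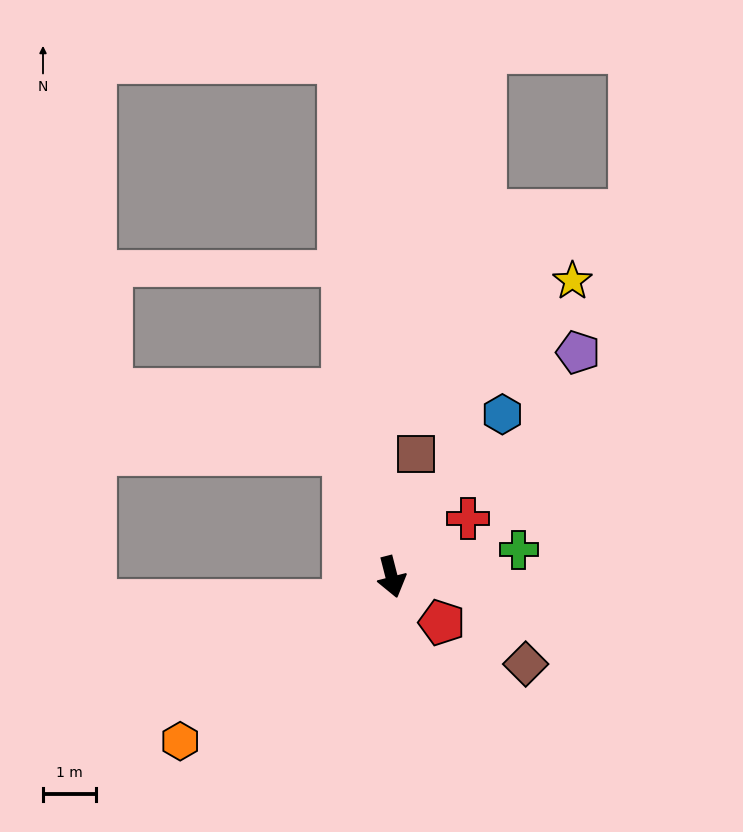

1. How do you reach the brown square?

turn left 154°, forward 2.4 m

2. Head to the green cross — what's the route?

turn left 88°, forward 2.4 m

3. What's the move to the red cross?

turn left 113°, forward 1.8 m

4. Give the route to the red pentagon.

turn left 33°, forward 1.3 m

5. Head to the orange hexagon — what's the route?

turn right 67°, forward 5.0 m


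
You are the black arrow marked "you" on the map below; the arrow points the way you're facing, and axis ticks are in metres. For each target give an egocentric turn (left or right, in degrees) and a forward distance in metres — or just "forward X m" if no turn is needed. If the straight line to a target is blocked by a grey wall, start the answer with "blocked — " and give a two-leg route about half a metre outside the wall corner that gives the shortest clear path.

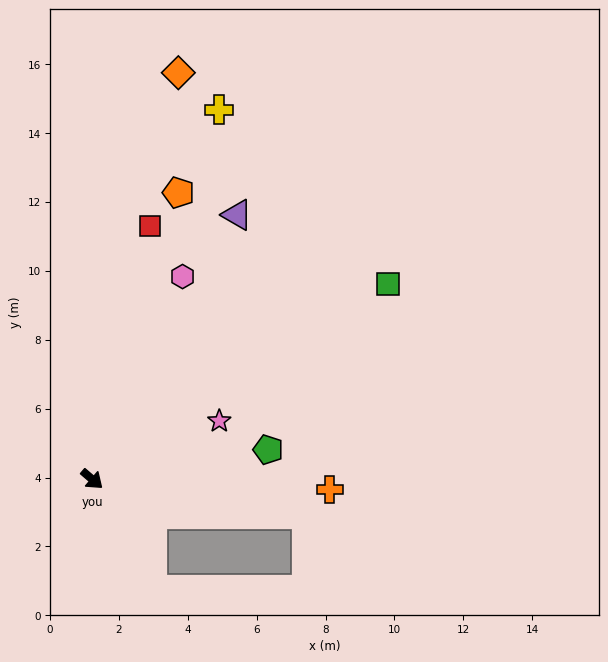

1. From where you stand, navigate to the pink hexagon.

turn left 107°, forward 6.4 m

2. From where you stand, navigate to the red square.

turn left 118°, forward 7.5 m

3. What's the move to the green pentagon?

turn left 50°, forward 5.2 m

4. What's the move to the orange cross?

turn left 38°, forward 6.9 m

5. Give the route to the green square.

turn left 74°, forward 10.3 m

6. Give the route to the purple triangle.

turn left 102°, forward 8.8 m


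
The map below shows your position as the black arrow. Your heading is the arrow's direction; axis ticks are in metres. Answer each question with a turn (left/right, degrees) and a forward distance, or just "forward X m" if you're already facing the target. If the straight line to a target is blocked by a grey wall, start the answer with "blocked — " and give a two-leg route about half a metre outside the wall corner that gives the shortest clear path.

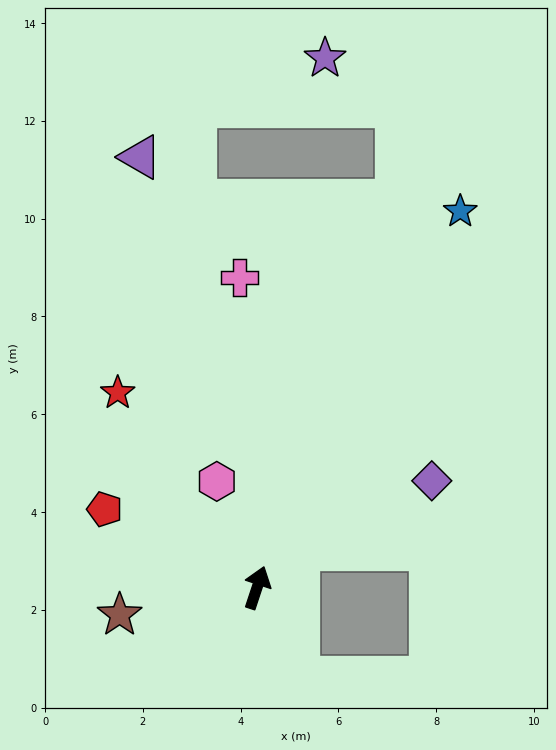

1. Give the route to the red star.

turn left 54°, forward 4.9 m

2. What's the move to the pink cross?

turn left 22°, forward 6.4 m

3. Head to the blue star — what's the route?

turn right 10°, forward 8.7 m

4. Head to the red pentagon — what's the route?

turn left 81°, forward 3.5 m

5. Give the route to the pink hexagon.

turn left 39°, forward 2.3 m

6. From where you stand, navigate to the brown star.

turn left 120°, forward 2.9 m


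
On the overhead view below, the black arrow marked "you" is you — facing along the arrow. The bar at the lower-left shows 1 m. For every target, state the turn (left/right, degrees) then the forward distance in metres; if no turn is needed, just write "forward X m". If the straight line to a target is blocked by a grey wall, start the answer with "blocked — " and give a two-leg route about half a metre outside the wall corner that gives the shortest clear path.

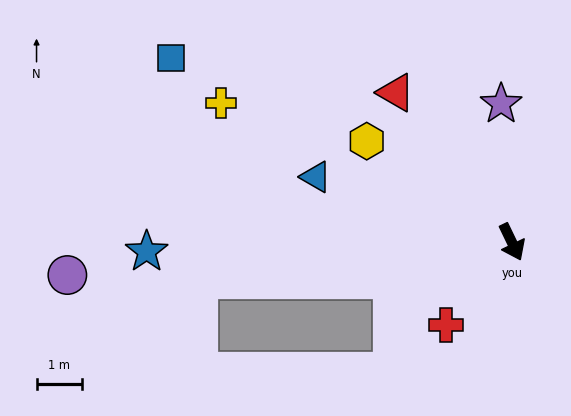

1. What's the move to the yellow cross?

turn right 141°, forward 7.1 m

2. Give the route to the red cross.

turn right 64°, forward 2.3 m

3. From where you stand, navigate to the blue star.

turn right 114°, forward 8.0 m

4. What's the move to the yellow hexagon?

turn right 151°, forward 3.9 m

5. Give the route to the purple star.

turn left 159°, forward 3.0 m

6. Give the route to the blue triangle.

turn right 134°, forward 4.5 m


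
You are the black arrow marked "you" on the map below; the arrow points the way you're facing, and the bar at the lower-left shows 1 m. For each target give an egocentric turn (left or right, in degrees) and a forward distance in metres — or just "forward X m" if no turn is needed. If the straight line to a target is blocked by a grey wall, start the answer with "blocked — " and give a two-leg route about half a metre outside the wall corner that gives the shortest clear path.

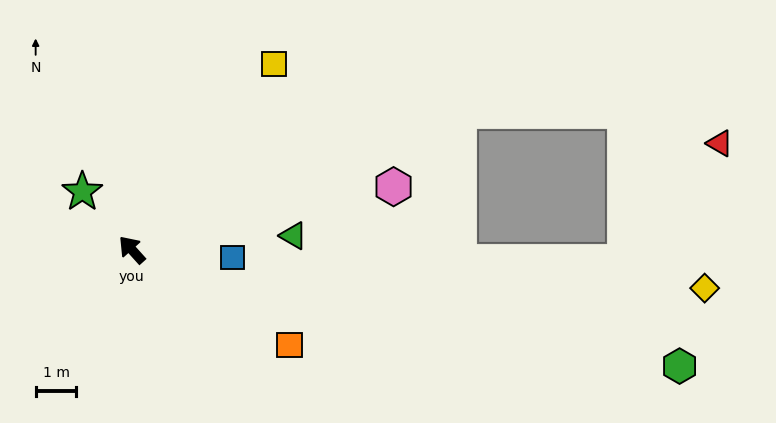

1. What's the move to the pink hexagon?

turn right 118°, forward 6.6 m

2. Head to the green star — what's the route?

forward 1.9 m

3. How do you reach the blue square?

turn right 136°, forward 2.5 m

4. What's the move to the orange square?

turn right 163°, forward 4.5 m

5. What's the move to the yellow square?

turn right 80°, forward 5.7 m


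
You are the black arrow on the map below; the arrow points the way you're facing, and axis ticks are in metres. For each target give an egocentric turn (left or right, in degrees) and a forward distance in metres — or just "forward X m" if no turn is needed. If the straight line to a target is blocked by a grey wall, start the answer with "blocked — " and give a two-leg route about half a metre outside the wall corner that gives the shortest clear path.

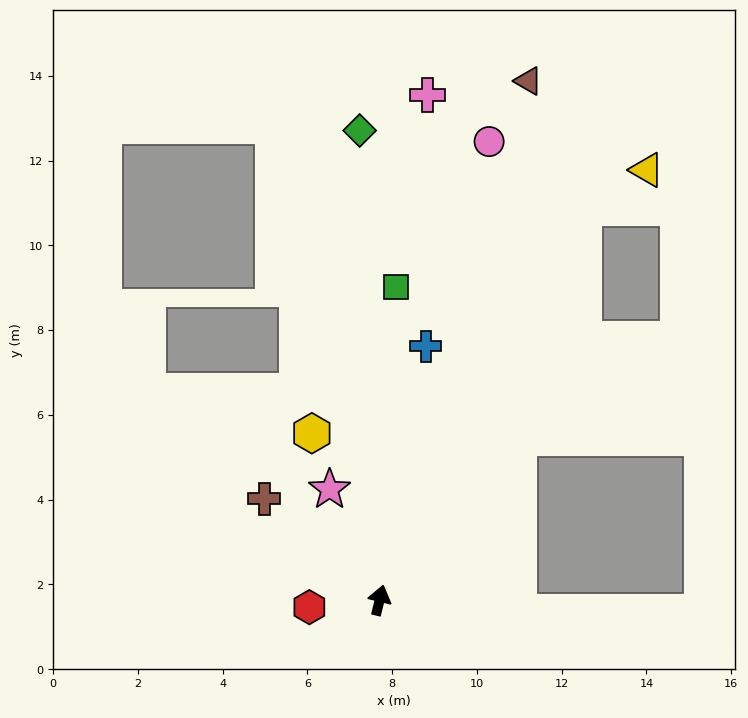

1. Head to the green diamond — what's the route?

turn left 16°, forward 11.1 m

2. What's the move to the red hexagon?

turn left 109°, forward 1.7 m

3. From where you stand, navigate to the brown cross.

turn left 62°, forward 3.6 m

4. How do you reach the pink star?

turn left 38°, forward 2.9 m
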